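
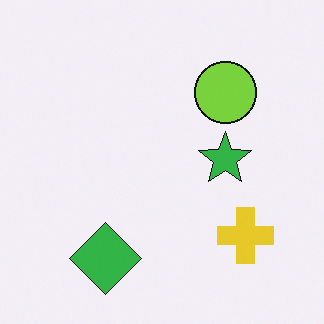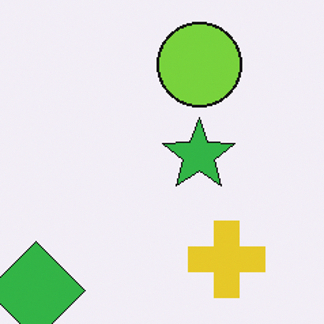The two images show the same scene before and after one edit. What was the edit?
The image was cropped to a modestly smaller region and rescaled.

The visible shapes are larger and the field of view is narrower; shapes near the original edges may be partly or wholly outside the frame — a crop-and-rescale.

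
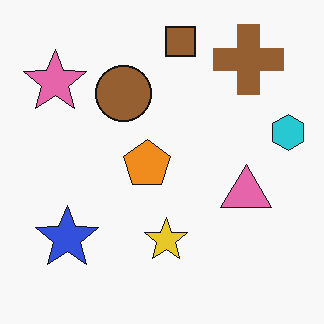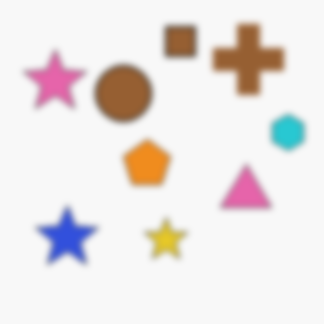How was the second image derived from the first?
The image was noticeably gaussian-blurred.

Shape edges and outlines are uniformly softened across the whole image.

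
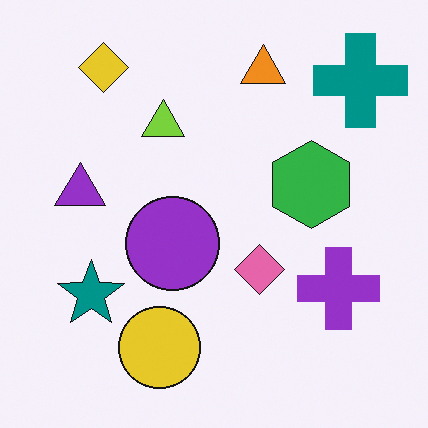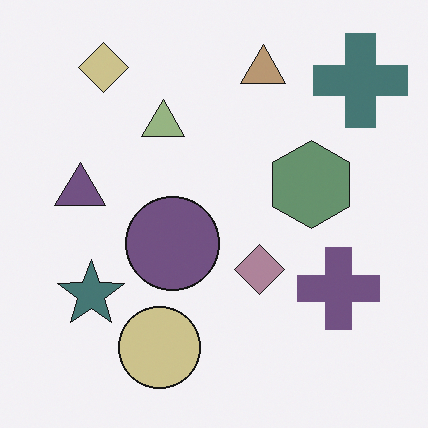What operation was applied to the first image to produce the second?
This is the original image heavily desaturated.

All colors are more muted and greyish — a global saturation change.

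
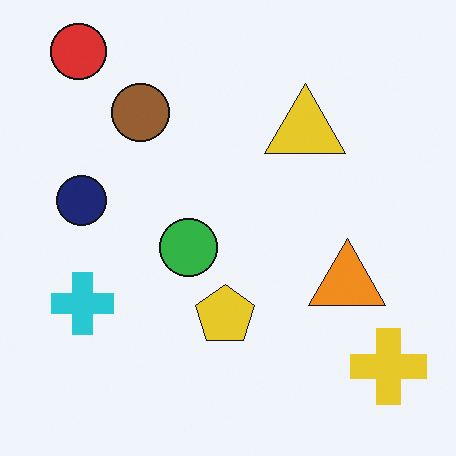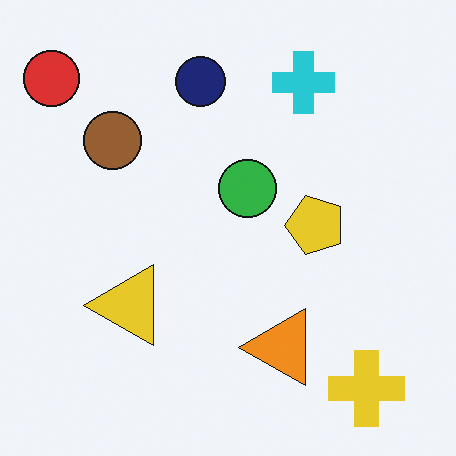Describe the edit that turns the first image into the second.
Transposed (reflected across the top-left ↔ bottom-right diagonal).

Shapes have swapped their row and column positions — what was in the top-right is now in the bottom-left — a diagonal reflection.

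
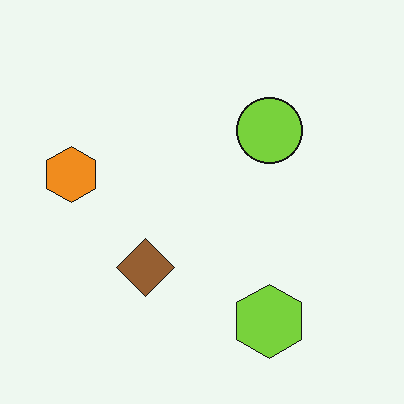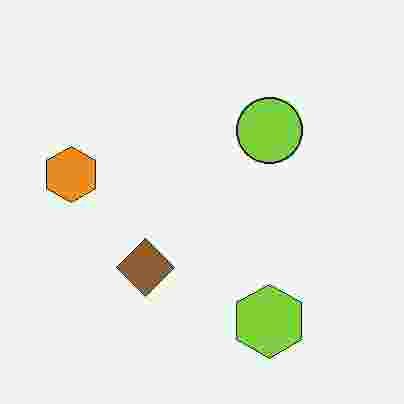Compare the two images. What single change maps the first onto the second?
The second image is the first degraded with heavy JPEG compression.

Blocky 8×8 compression artifacts appear around shape edges and the flat background shows ringing — characteristic JPEG degradation.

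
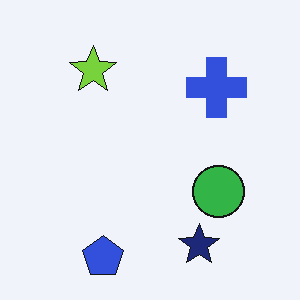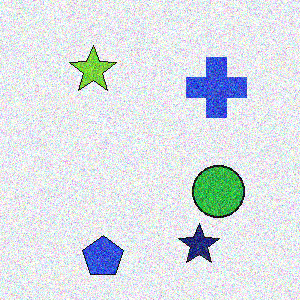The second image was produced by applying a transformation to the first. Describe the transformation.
Degraded with heavy additive noise.

Random speckle covers the whole image, including the flat background.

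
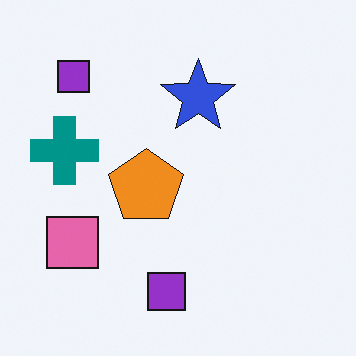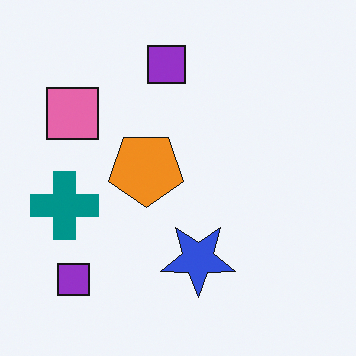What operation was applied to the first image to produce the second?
Flipped vertically (top ↔ bottom).

The blue star is in the top of the first image and the bottom of the second — shapes on opposite sides of the horizontal midline have swapped in a mirror flip.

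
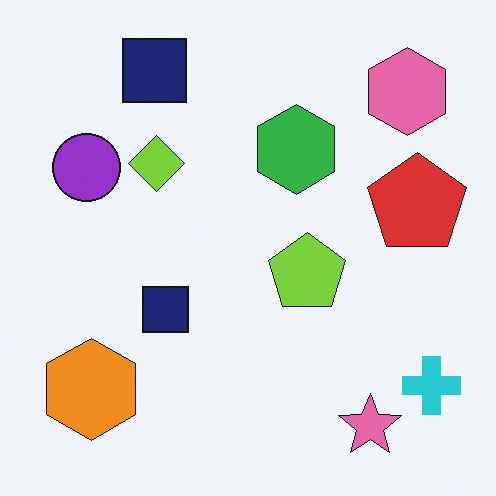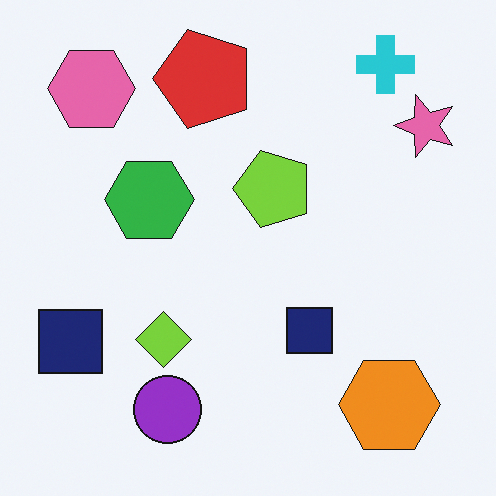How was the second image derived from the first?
The image was rotated 90° counter-clockwise.

The cyan cross sits in the bottom-right of the first image and the top-right of the second — consistent with a whole-image 90° counter-clockwise rotation.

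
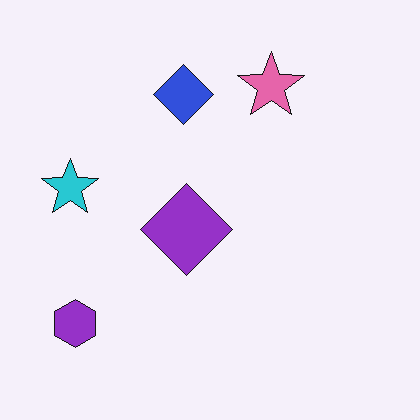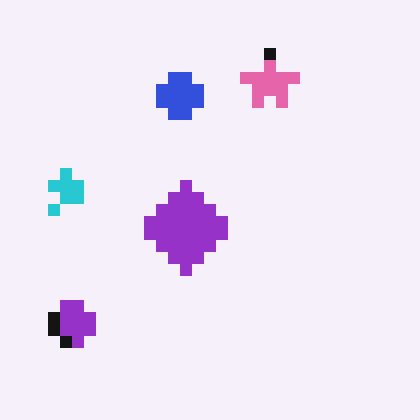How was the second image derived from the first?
It was coarsely pixelated.

Shapes are reduced to large square blocks; fine edges and outlines are lost — a downscale-then-upscale (mosaic) effect.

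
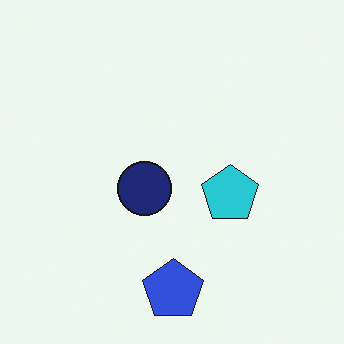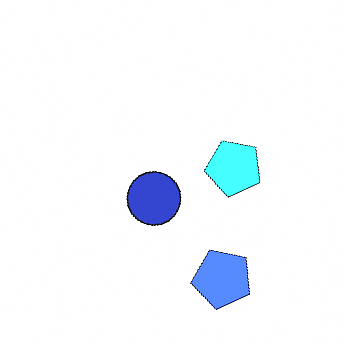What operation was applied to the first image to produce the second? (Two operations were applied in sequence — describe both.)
The second image is the first rotated counter-clockwise by a moderate amount, then noticeably brightened.

Every shape is tilted by the same angle and the image corners show triangular fill wedges — a whole-image rotation by a non-right angle. Every pixel — background and shapes alike — is uniformly brightened.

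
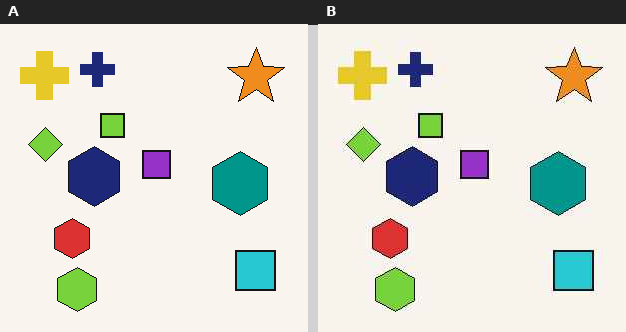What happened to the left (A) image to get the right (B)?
It was given moderate JPEG compression.

Blocky 8×8 compression artifacts appear around shape edges and the flat background shows ringing — characteristic JPEG degradation.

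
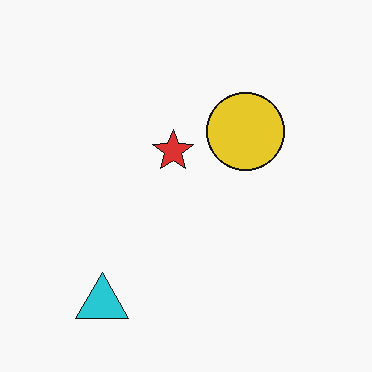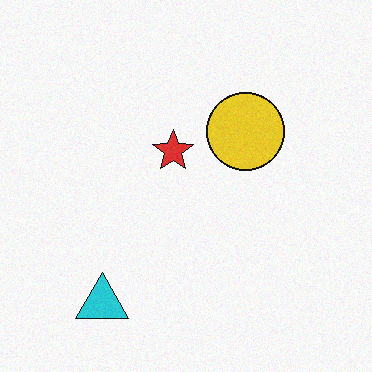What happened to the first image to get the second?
This is the original image degraded with subtle gaussian noise.

Random speckle covers the whole image, including the flat background.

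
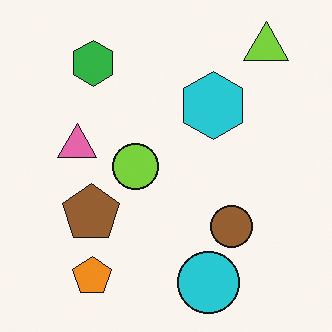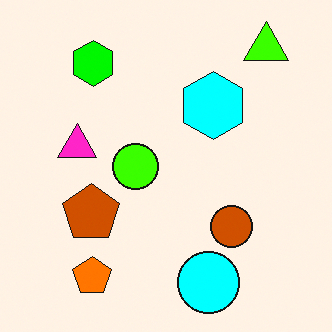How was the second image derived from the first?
This is the original image heavily oversaturated.

All colors are more vivid — a global saturation change.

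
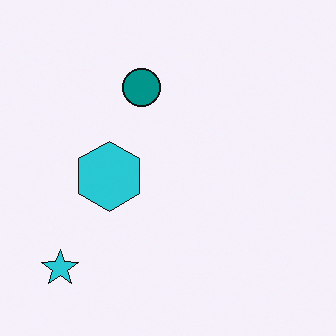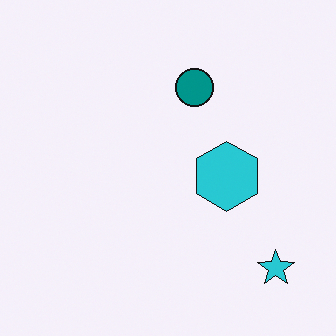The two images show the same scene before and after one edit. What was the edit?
The image was flipped horizontally (left ↔ right).

The cyan star is in the bottom-left of the first image and the bottom-right of the second — shapes on opposite sides of the vertical midline have swapped in a mirror flip.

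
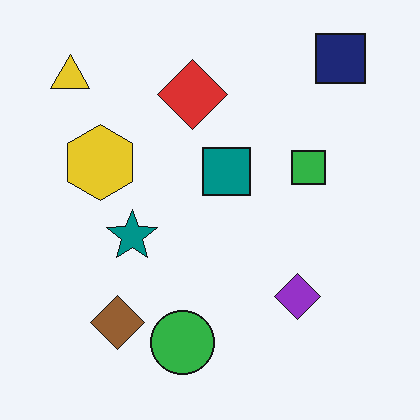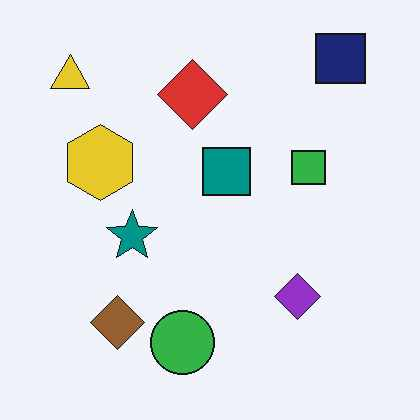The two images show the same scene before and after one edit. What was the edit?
The transformation is: JPEG-compressed with visible artifacts.

Blocky 8×8 compression artifacts appear around shape edges and the flat background shows ringing — characteristic JPEG degradation.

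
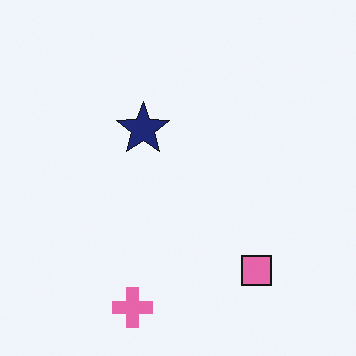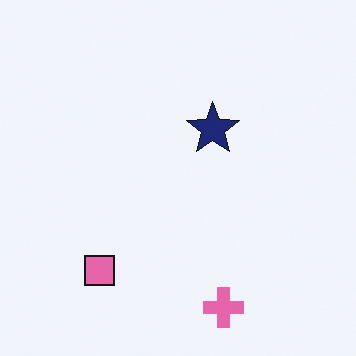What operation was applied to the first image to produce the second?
Flipped horizontally (left ↔ right).

The pink square is in the bottom-right of the first image and the bottom-left of the second — shapes on opposite sides of the vertical midline have swapped in a mirror flip.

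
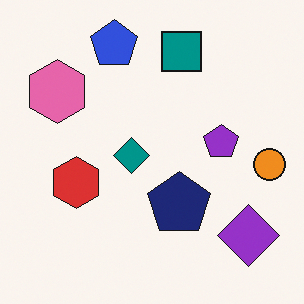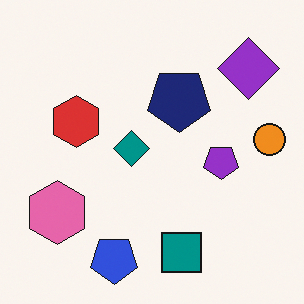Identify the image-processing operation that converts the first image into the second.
Flipped vertically (top ↔ bottom).

The blue pentagon is in the top of the first image and the bottom of the second — shapes on opposite sides of the horizontal midline have swapped in a mirror flip.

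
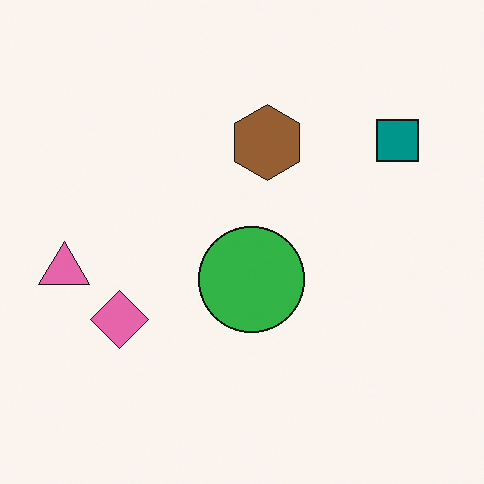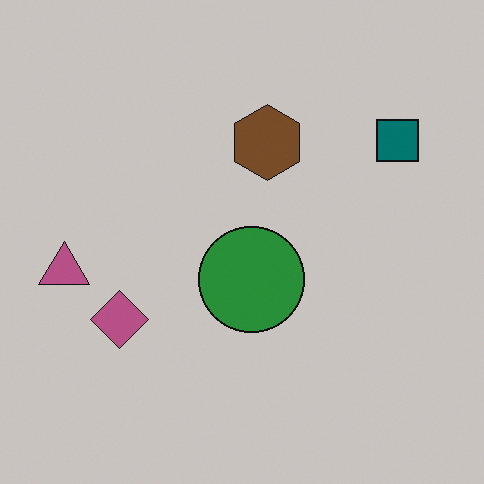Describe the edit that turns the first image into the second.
The second image is the first darkened a little.

Every pixel — background and shapes alike — is uniformly darkened.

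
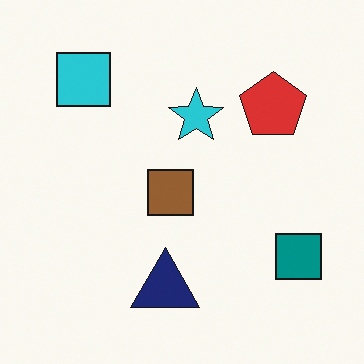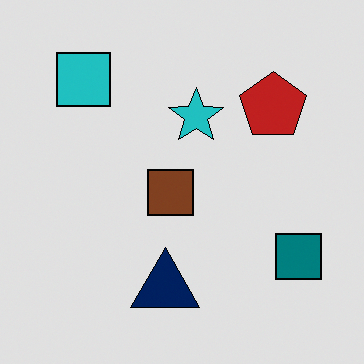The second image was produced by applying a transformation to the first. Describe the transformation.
The image was posterized to a reduced palette.

Each flat color has snapped to a coarser quantized level — most visibly, the near-white background has dropped to a flat grey.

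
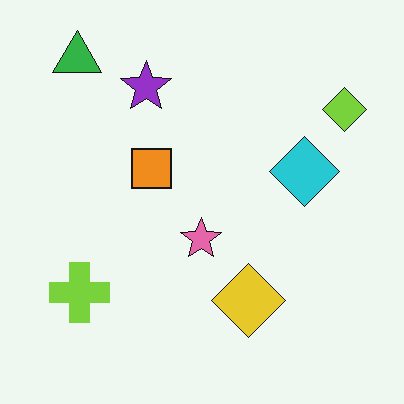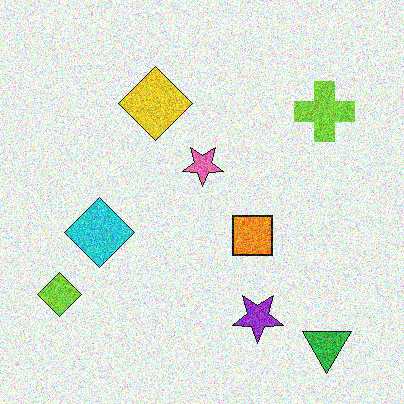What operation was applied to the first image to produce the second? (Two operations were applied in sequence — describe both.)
This is the original image rotated 180°, then degraded with heavy additive noise.

The green triangle sits in the top-left of the first image and the bottom-right of the second — consistent with a whole-image 180° rotation. Random speckle covers the whole image, including the flat background.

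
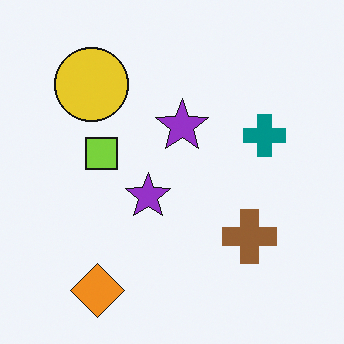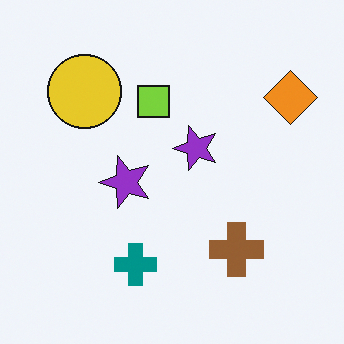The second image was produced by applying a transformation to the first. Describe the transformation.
The second image is the first transposed (reflected across the top-left ↔ bottom-right diagonal).

Shapes have swapped their row and column positions — what was in the top-right is now in the bottom-left — a diagonal reflection.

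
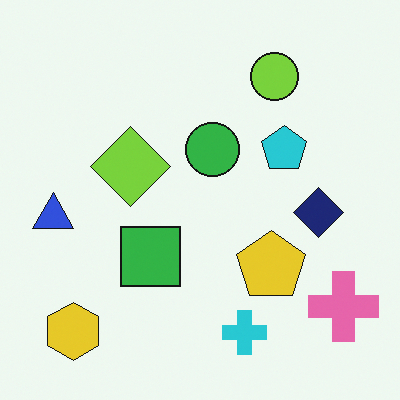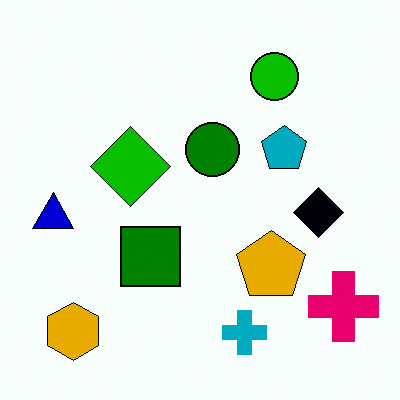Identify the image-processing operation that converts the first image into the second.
Boosted in contrast.

Tones are pushed away from mid-grey across the whole image — a global contrast change.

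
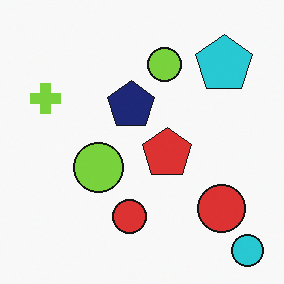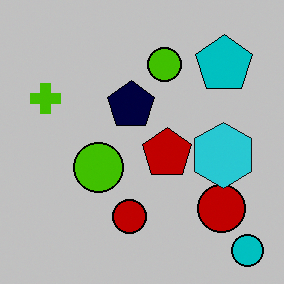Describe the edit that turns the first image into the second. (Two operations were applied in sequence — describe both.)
The transformation is: heavily posterized to just a handful of flat colors, then overlaid with an additional cyan hexagon.

Each flat color has snapped to a coarser quantized level — most visibly, the near-white background has dropped to a flat grey. A cyan hexagon appears in the second image that is absent from the first.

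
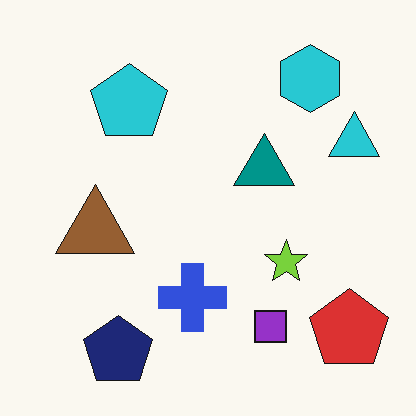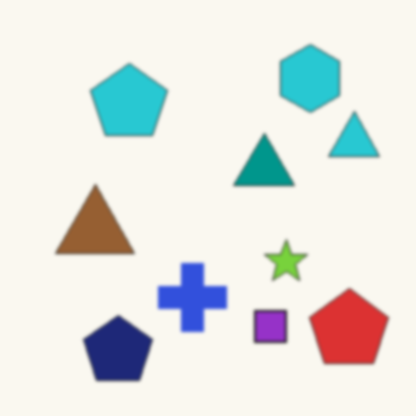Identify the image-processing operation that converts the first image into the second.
The image was given a subtle gaussian blur.

Shape edges and outlines are uniformly softened across the whole image.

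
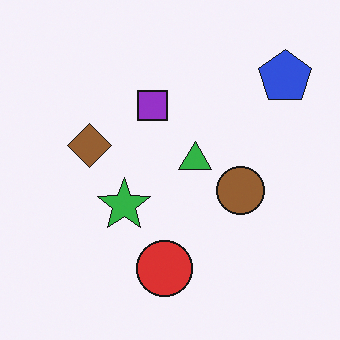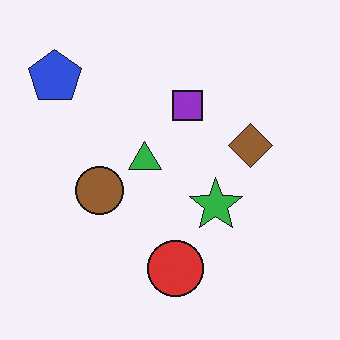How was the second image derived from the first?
Flipped horizontally (left ↔ right).

The blue pentagon is in the top-right of the first image and the top-left of the second — shapes on opposite sides of the vertical midline have swapped in a mirror flip.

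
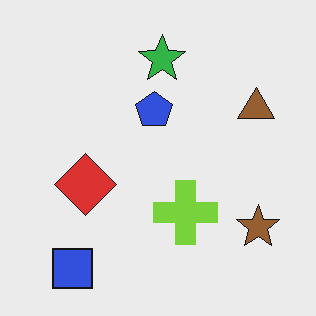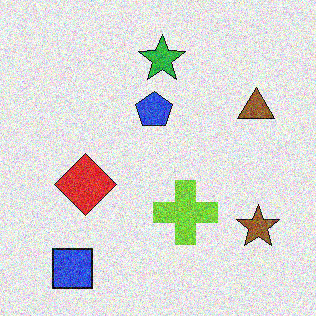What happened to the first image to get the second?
The transformation is: degraded with moderate additive noise.

Random speckle covers the whole image, including the flat background.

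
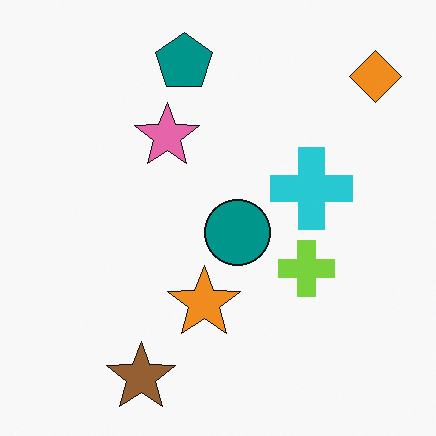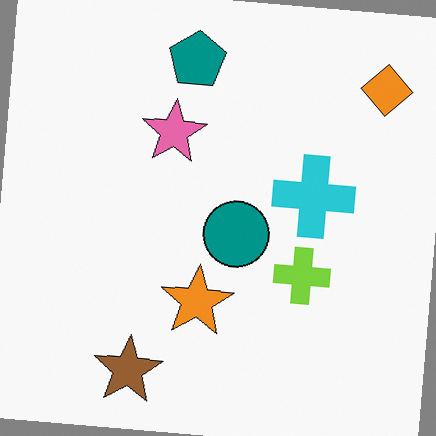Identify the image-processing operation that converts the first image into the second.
The transformation is: rotated clockwise by a few degrees.

Every shape is tilted by the same angle and the image corners show triangular fill wedges — a whole-image rotation by a non-right angle.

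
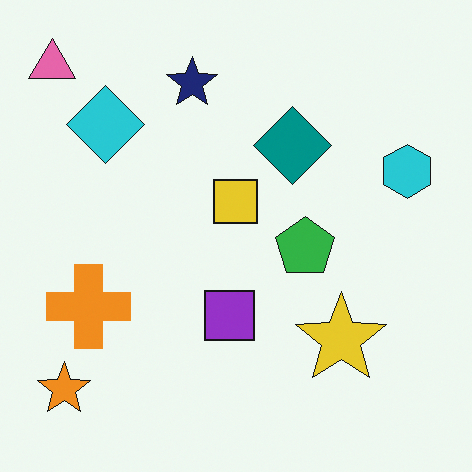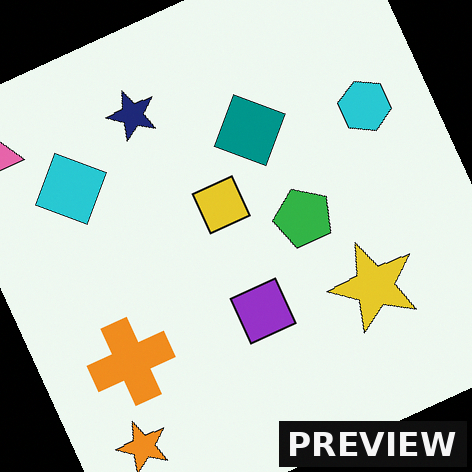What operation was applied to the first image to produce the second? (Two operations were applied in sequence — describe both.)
Rotated counter-clockwise by a clearly visible amount, then watermarked with the text "PREVIEW" in the lower-right corner.

Every shape is tilted by the same angle and the image corners show triangular fill wedges — a whole-image rotation by a non-right angle. A dark label reading "PREVIEW" appears in the lower-right corner.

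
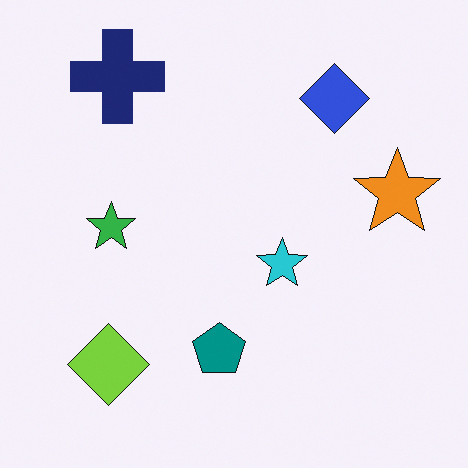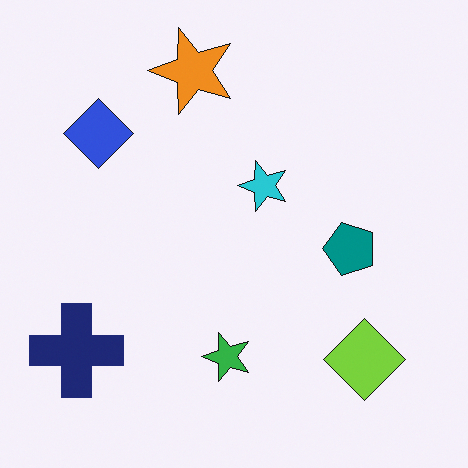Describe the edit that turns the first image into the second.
The transformation is: rotated 90° counter-clockwise.

The navy cross sits in the top-left of the first image and the bottom-left of the second — consistent with a whole-image 90° counter-clockwise rotation.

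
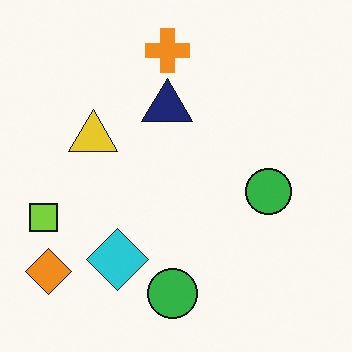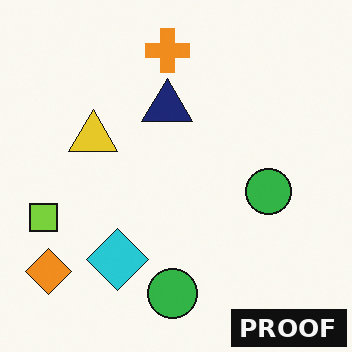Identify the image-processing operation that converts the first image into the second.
This is the original image watermarked with the text "PROOF" in the lower-right corner.

A dark label reading "PROOF" appears in the lower-right corner.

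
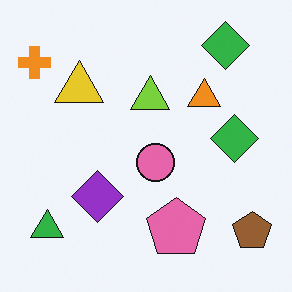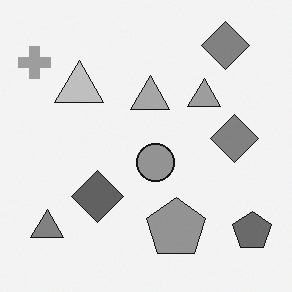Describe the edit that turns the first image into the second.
The transformation is: converted to grayscale.

All color is removed — every shape is now a shade of grey.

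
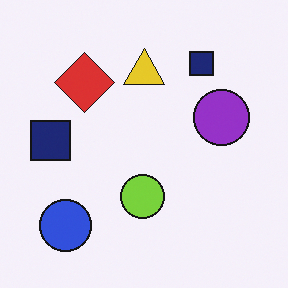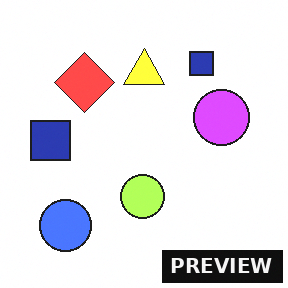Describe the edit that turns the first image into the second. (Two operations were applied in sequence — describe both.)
This is the original image substantially brightened, then watermarked with the text "PREVIEW" in the lower-right corner.

Every pixel — background and shapes alike — is uniformly brightened. A dark label reading "PREVIEW" appears in the lower-right corner.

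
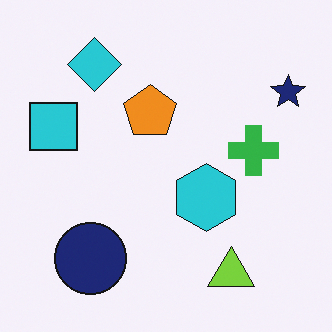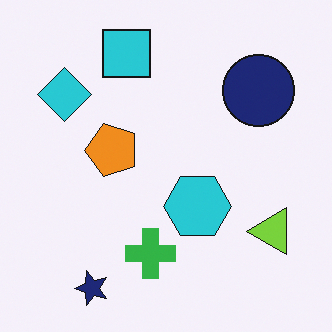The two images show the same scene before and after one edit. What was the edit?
The image was transposed (reflected across the top-left ↔ bottom-right diagonal).

Shapes have swapped their row and column positions — what was in the top-right is now in the bottom-left — a diagonal reflection.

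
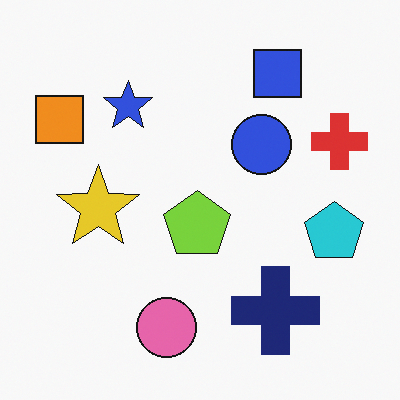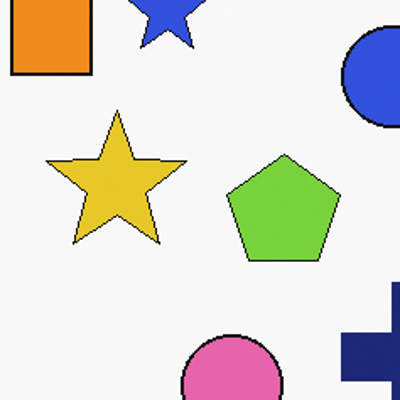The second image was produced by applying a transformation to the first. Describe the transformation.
The second image is the first cropped tightly and scaled back up.

The visible shapes are larger and the field of view is narrower; shapes near the original edges may be partly or wholly outside the frame — a crop-and-rescale.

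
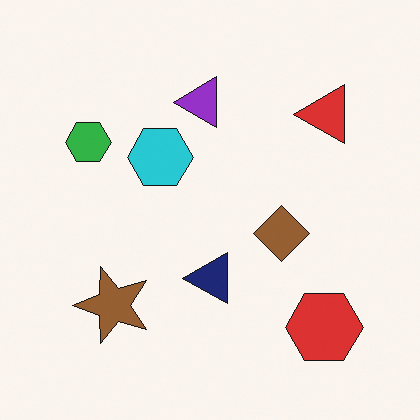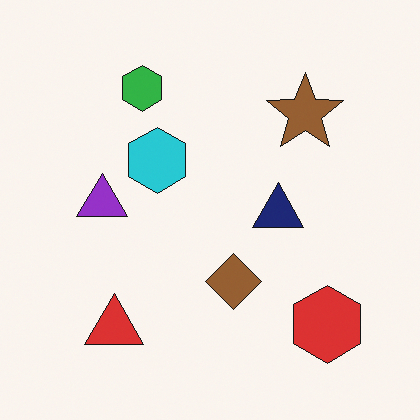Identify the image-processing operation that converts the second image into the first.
The transformation is: transposed (reflected across the top-left ↔ bottom-right diagonal).

Shapes have swapped their row and column positions — what was in the top-right is now in the bottom-left — a diagonal reflection.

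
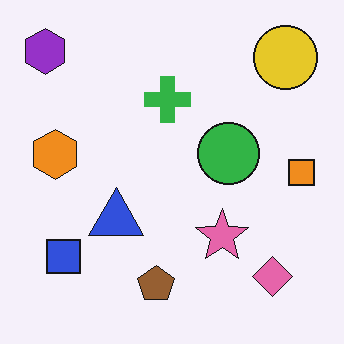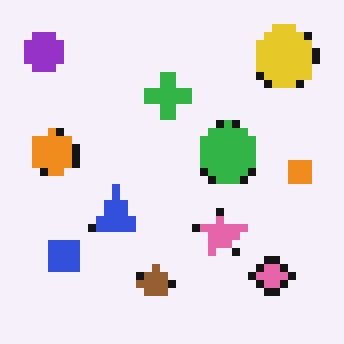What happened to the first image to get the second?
This is the original image pixelated into visible square blocks.

Shapes are reduced to large square blocks; fine edges and outlines are lost — a downscale-then-upscale (mosaic) effect.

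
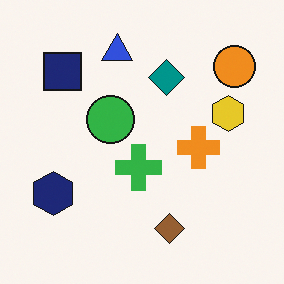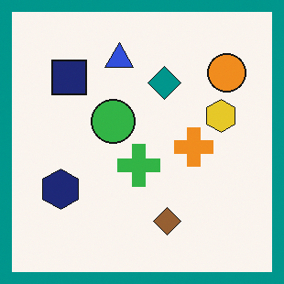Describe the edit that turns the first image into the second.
The image was framed with a teal border.

A solid teal frame runs around the edge of the second image, with the content slightly shrunk inside it.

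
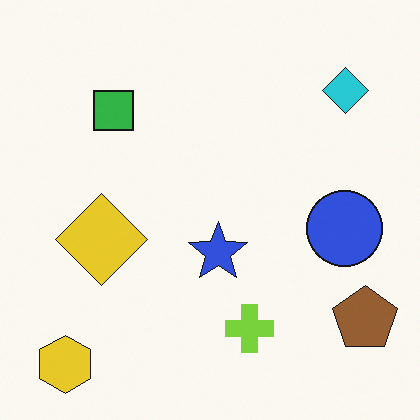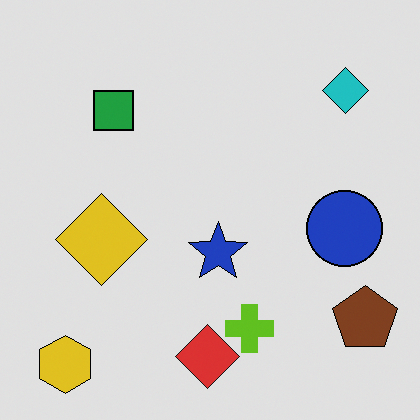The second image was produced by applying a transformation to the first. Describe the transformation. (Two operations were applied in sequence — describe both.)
It was posterized to a reduced palette, then overlaid with an additional red diamond.

Each flat color has snapped to a coarser quantized level — most visibly, the near-white background has dropped to a flat grey. A red diamond appears in the second image that is absent from the first.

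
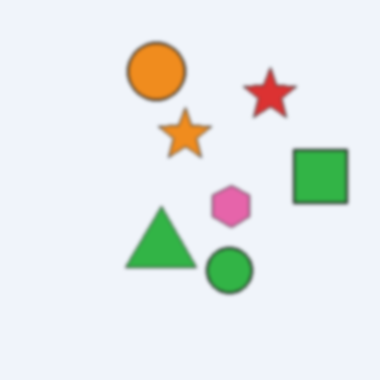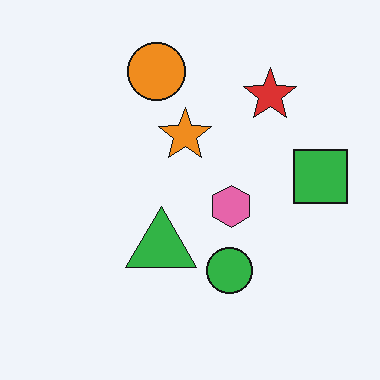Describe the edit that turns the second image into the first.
The image was slightly softened.

Shape edges and outlines are uniformly softened across the whole image.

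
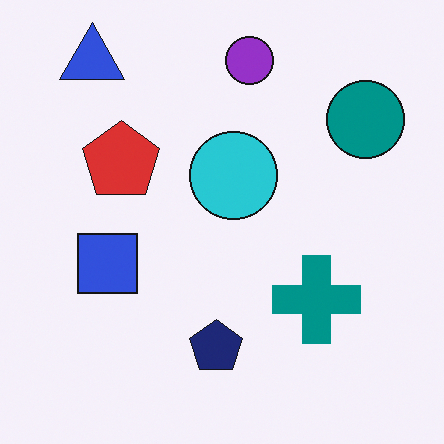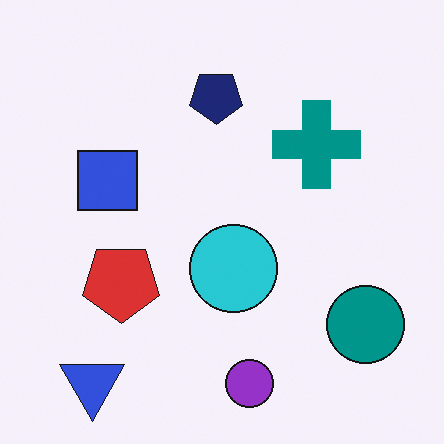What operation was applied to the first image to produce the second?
This is the original image flipped vertically (top ↔ bottom).

The purple circle is in the top of the first image and the bottom of the second — shapes on opposite sides of the horizontal midline have swapped in a mirror flip.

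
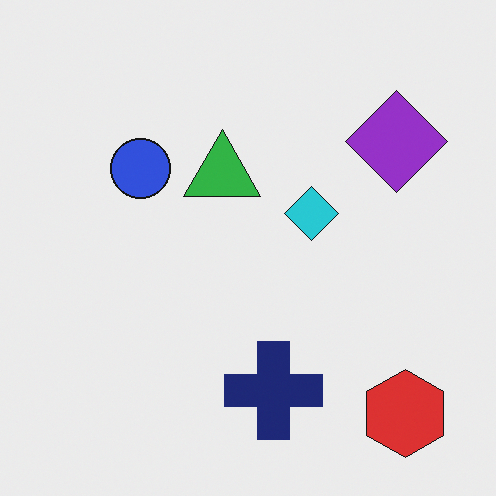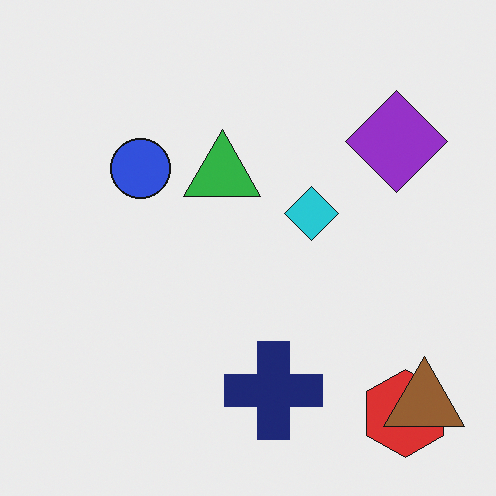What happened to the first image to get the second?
The transformation is: overlaid with an additional brown triangle.

A brown triangle appears in the second image that is absent from the first.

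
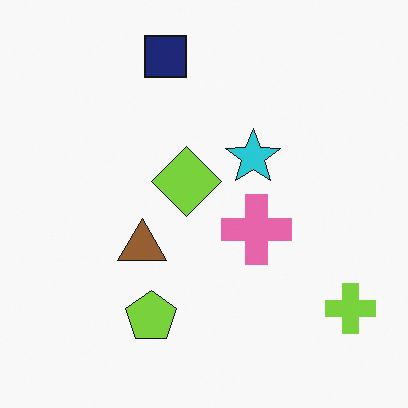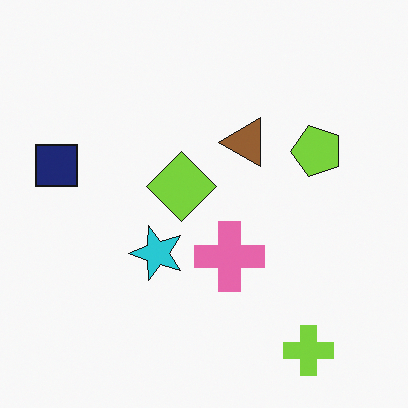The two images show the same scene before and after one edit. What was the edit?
It was transposed (reflected across the top-left ↔ bottom-right diagonal).

Shapes have swapped their row and column positions — what was in the top-right is now in the bottom-left — a diagonal reflection.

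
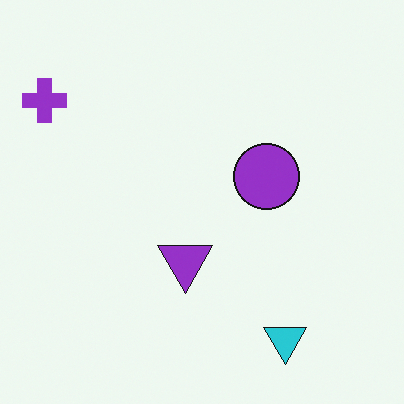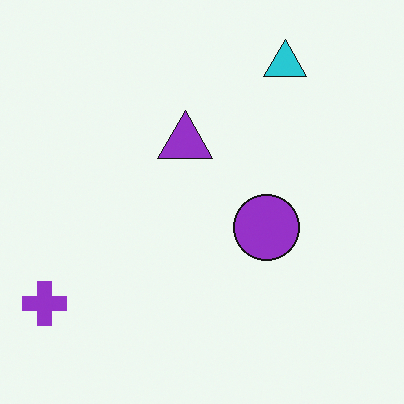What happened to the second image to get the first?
The image was flipped vertically (top ↔ bottom).

The cyan triangle is in the top-right of the second image and the bottom-right of the first — shapes on opposite sides of the horizontal midline have swapped in a mirror flip.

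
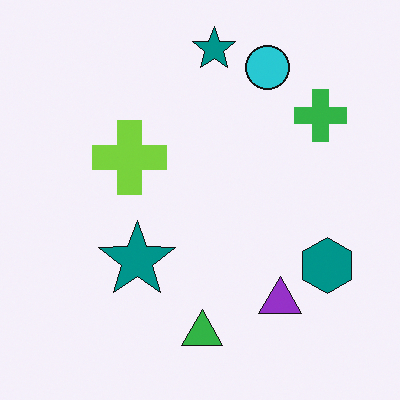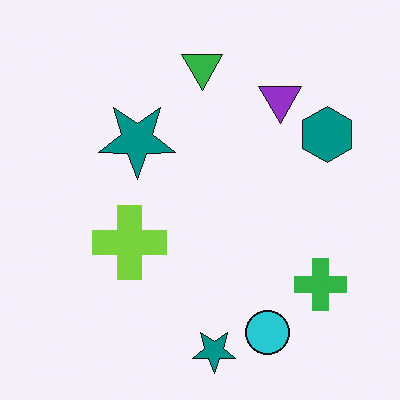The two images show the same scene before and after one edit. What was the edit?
It was flipped vertically (top ↔ bottom).

The cyan circle is in the top-right of the first image and the bottom-right of the second — shapes on opposite sides of the horizontal midline have swapped in a mirror flip.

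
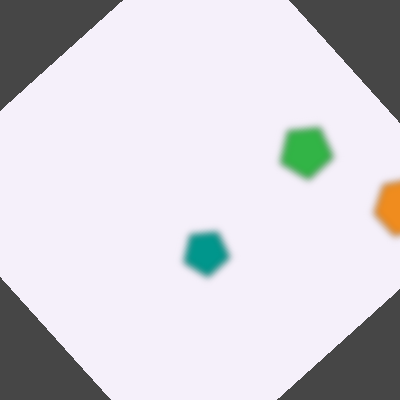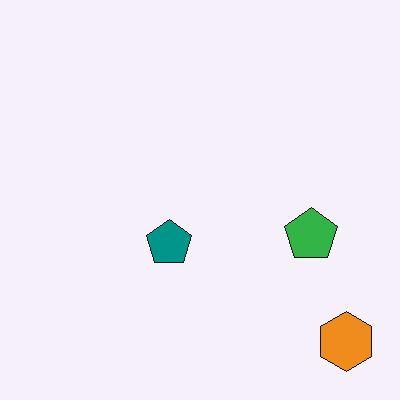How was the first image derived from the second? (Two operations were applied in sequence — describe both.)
Noticeably gaussian-blurred, then rotated counter-clockwise by a large amount — several tens of degrees.

Shape edges and outlines are uniformly softened across the whole image. Every shape is tilted by the same angle and the image corners show triangular fill wedges — a whole-image rotation by a non-right angle.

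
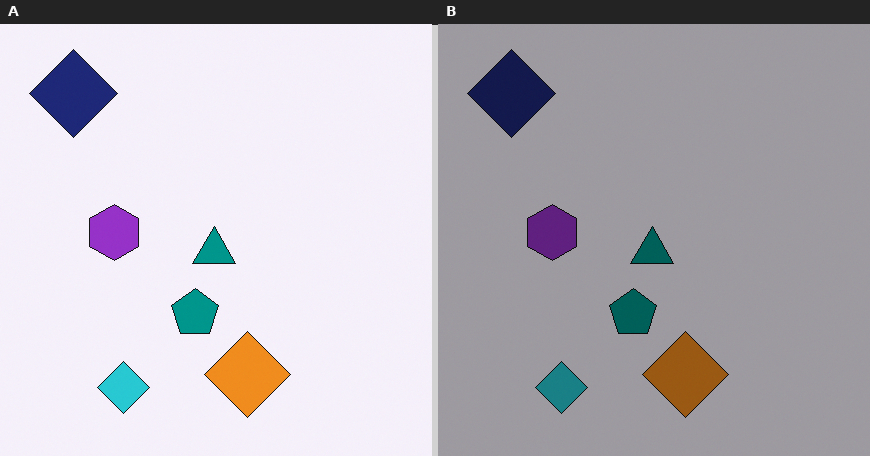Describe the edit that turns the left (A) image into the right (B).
This is the original image substantially darkened.

Every pixel — background and shapes alike — is uniformly darkened.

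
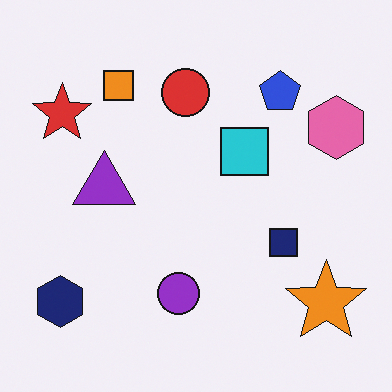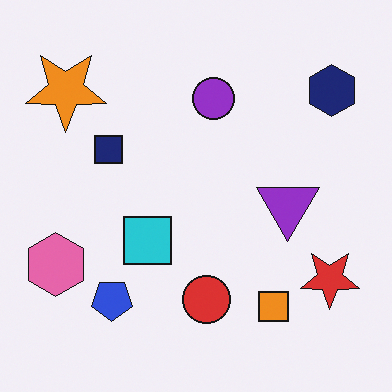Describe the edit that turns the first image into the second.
It was rotated 180°.

The navy hexagon sits in the bottom-left of the first image and the top-right of the second — consistent with a whole-image 180° rotation.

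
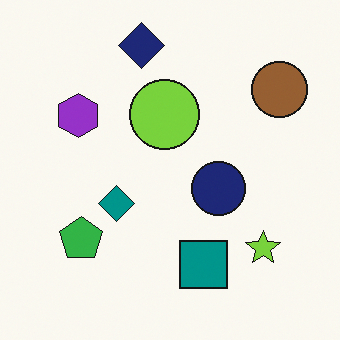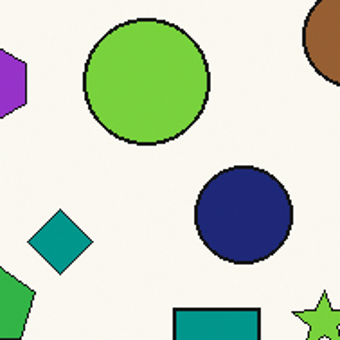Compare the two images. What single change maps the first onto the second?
It was cropped tightly and scaled back up.

The visible shapes are larger and the field of view is narrower; shapes near the original edges may be partly or wholly outside the frame — a crop-and-rescale.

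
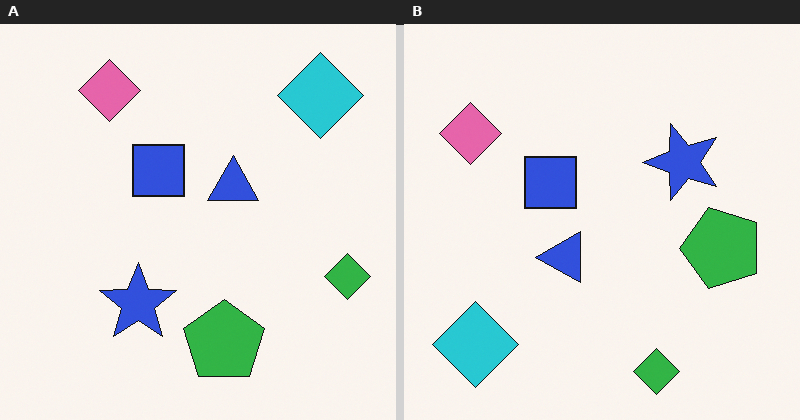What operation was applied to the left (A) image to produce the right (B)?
Transposed (reflected across the top-left ↔ bottom-right diagonal).

Shapes have swapped their row and column positions — what was in the top-right is now in the bottom-left — a diagonal reflection.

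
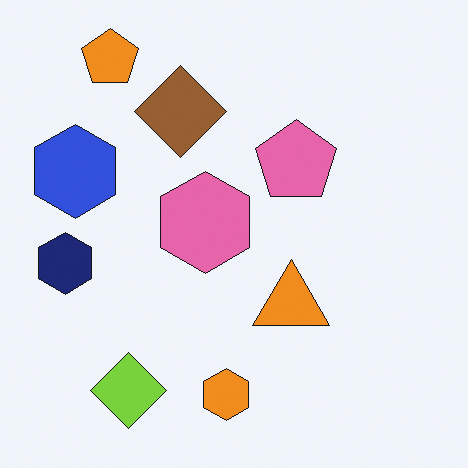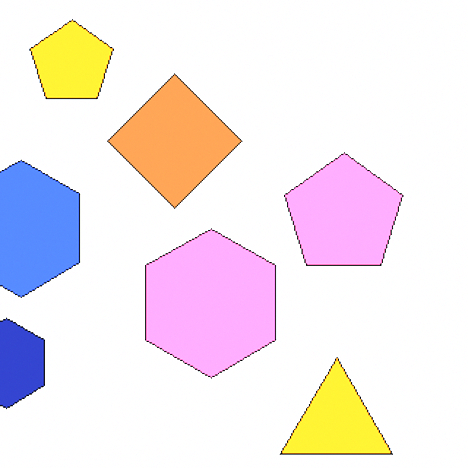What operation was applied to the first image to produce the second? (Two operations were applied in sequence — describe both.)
The image was cropped slightly and scaled back up, then substantially brightened.

The visible shapes are larger and the field of view is narrower; shapes near the original edges may be partly or wholly outside the frame — a crop-and-rescale. Every pixel — background and shapes alike — is uniformly brightened.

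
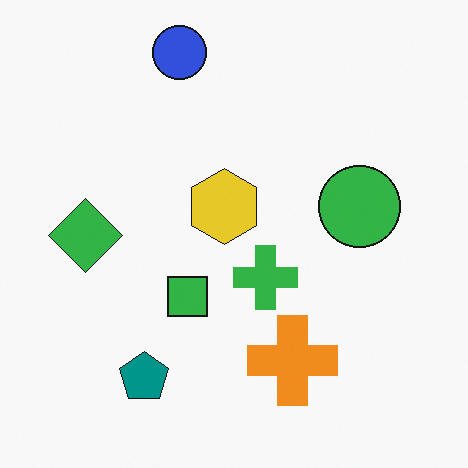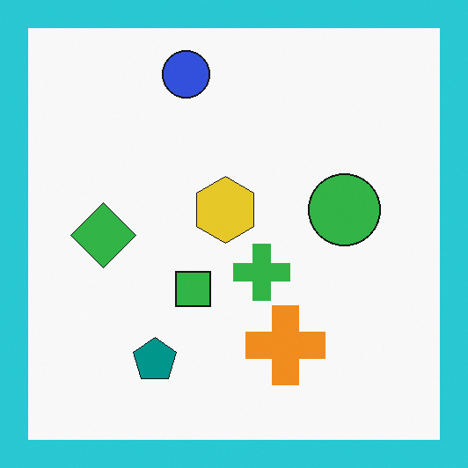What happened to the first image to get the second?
The second image is the first framed with a cyan border.

A solid cyan frame runs around the edge of the second image, with the content slightly shrunk inside it.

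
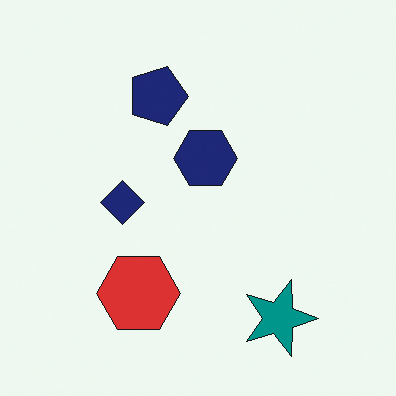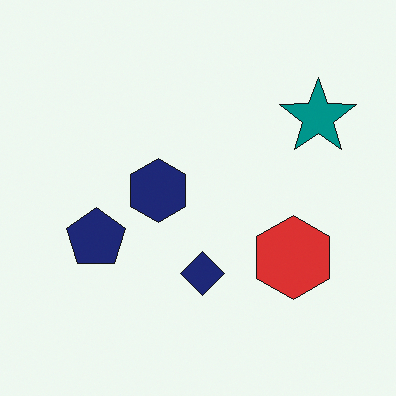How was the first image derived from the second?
This is the original image rotated 90° clockwise.

The teal star sits in the top-right of the second image and the bottom-right of the first — consistent with a whole-image 90° clockwise rotation.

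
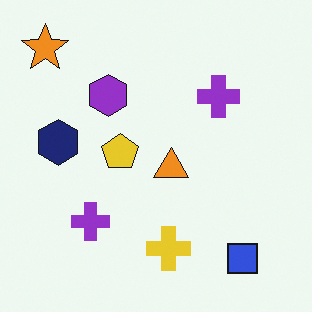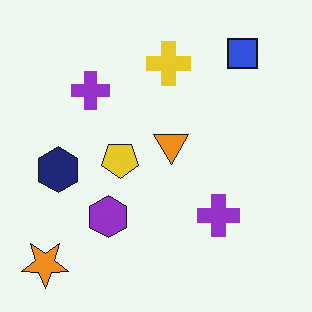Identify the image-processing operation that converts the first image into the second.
The image was flipped vertically (top ↔ bottom).

The orange star is in the top-left of the first image and the bottom-left of the second — shapes on opposite sides of the horizontal midline have swapped in a mirror flip.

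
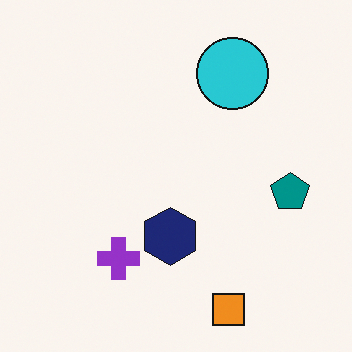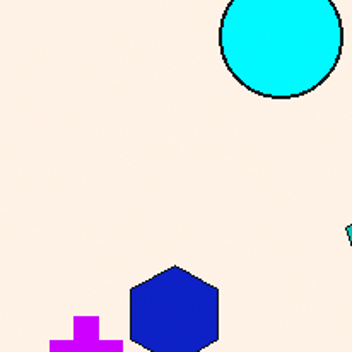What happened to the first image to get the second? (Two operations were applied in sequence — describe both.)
This is the original image cropped tightly and scaled back up, then made much more vivid (saturation change).

The visible shapes are larger and the field of view is narrower; shapes near the original edges may be partly or wholly outside the frame — a crop-and-rescale. All colors are more vivid — a global saturation change.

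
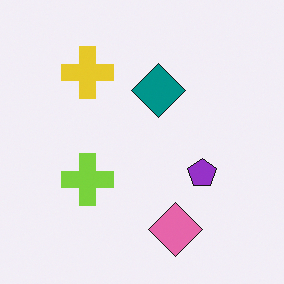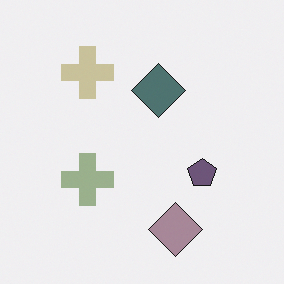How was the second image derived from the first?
This is the original image made much more muted (saturation change).

All colors are more muted and greyish — a global saturation change.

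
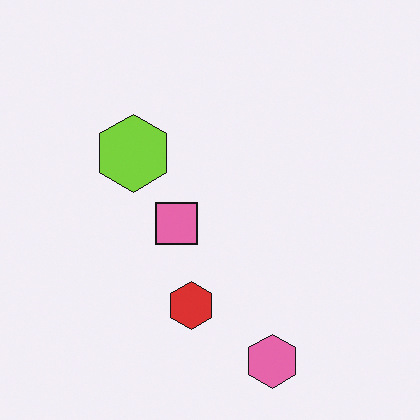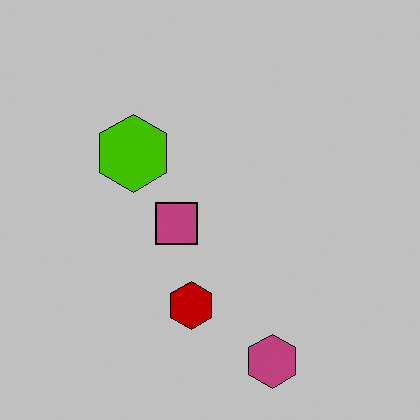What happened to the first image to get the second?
It was aggressively posterized.

Each flat color has snapped to a coarser quantized level — most visibly, the near-white background has dropped to a flat grey.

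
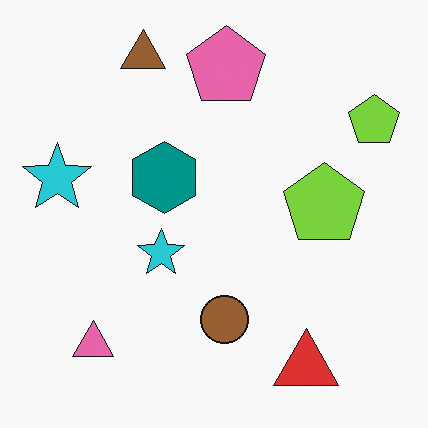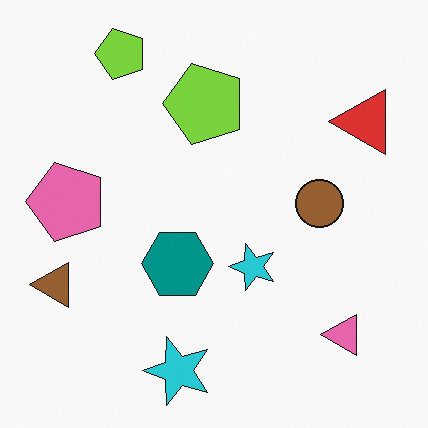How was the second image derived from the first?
Rotated 90° counter-clockwise.

The red triangle sits in the bottom-right of the first image and the top-right of the second — consistent with a whole-image 90° counter-clockwise rotation.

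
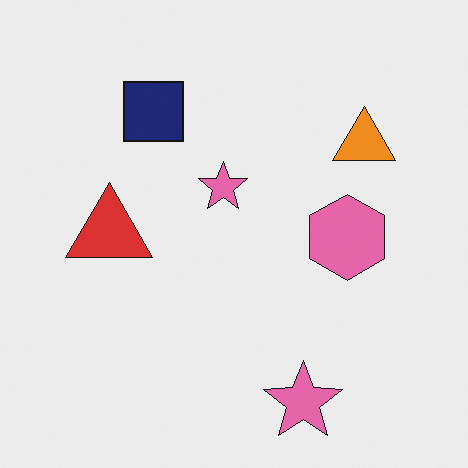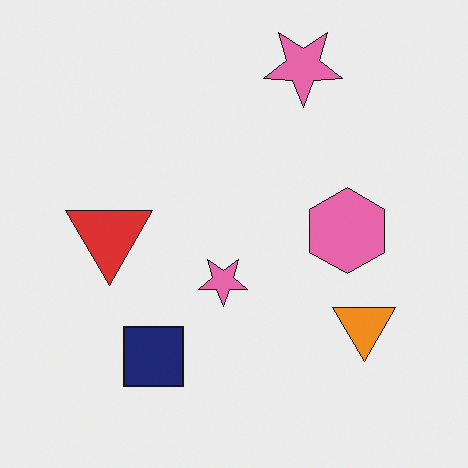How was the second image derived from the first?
The second image is the first flipped vertically (top ↔ bottom).

The navy square is in the top-left of the first image and the bottom-left of the second — shapes on opposite sides of the horizontal midline have swapped in a mirror flip.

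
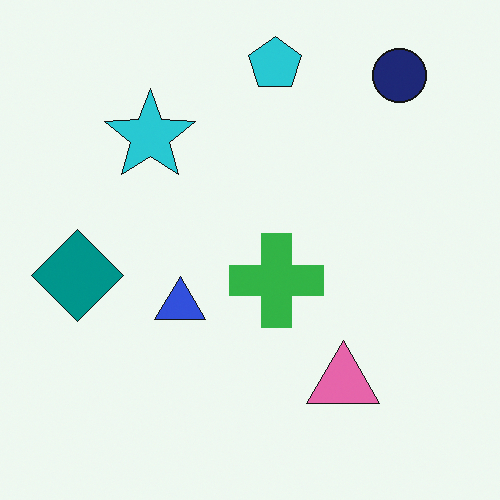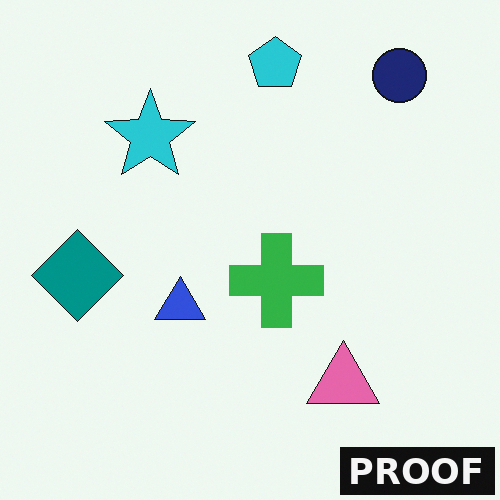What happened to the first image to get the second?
The image was watermarked with the text "PROOF" in the lower-right corner.

A dark label reading "PROOF" appears in the lower-right corner.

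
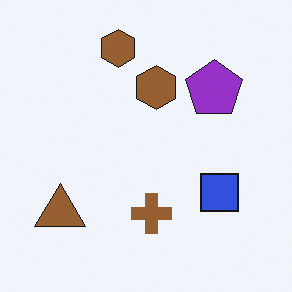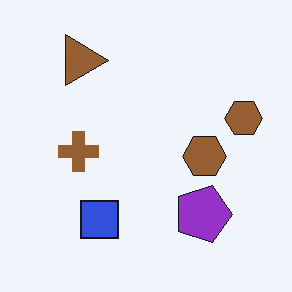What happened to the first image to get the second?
Rotated 90° clockwise.

The brown triangle sits in the bottom-left of the first image and the top-left of the second — consistent with a whole-image 90° clockwise rotation.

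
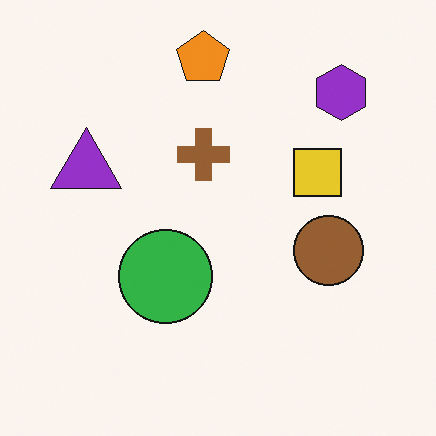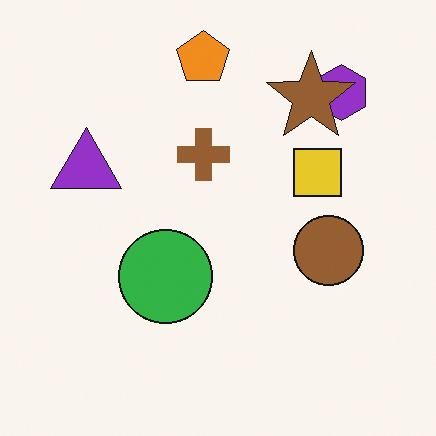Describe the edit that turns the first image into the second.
It was overlaid with an additional brown star.

A brown star appears in the second image that is absent from the first.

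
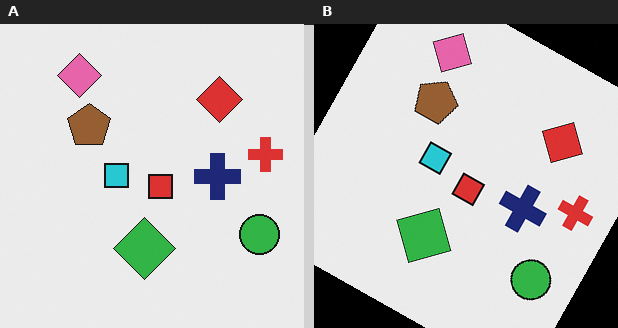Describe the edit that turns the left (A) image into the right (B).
The right (B) image is the left (A) rotated clockwise by a moderate amount.

Every shape is tilted by the same angle and the image corners show triangular fill wedges — a whole-image rotation by a non-right angle.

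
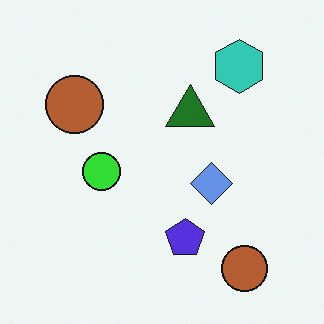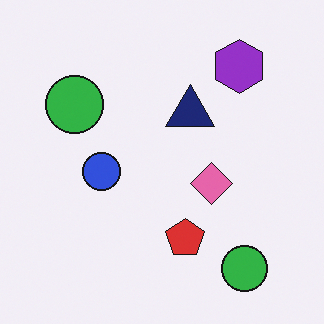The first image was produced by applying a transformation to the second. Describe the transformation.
The first image is the second hue-shifted through roughly half the color wheel.

Every shape's color has rotated by the same amount around the hue wheel — a uniform hue shift.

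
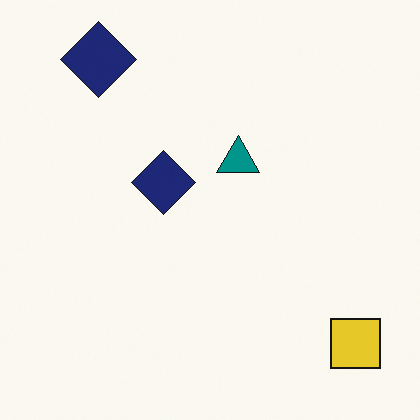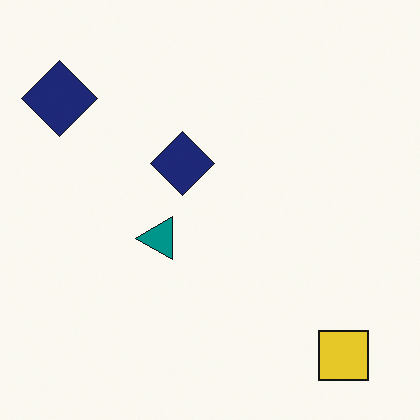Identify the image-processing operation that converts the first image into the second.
It was transposed (reflected across the top-left ↔ bottom-right diagonal).

Shapes have swapped their row and column positions — what was in the top-right is now in the bottom-left — a diagonal reflection.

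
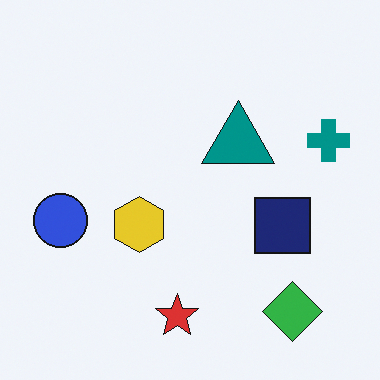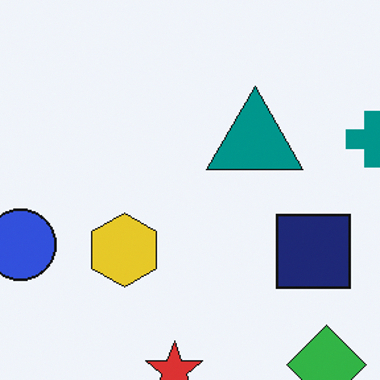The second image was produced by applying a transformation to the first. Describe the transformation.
This is the original image cropped to a modestly smaller region and rescaled.

The visible shapes are larger and the field of view is narrower; shapes near the original edges may be partly or wholly outside the frame — a crop-and-rescale.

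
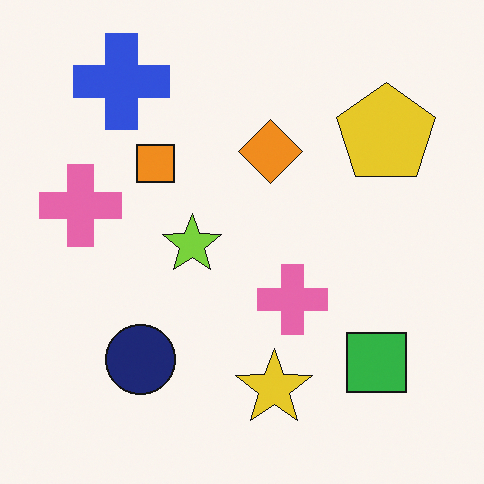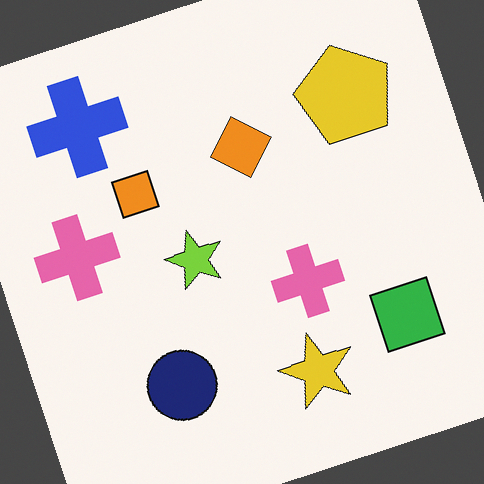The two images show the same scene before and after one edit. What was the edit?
The image was rotated counter-clockwise by a moderate amount.

Every shape is tilted by the same angle and the image corners show triangular fill wedges — a whole-image rotation by a non-right angle.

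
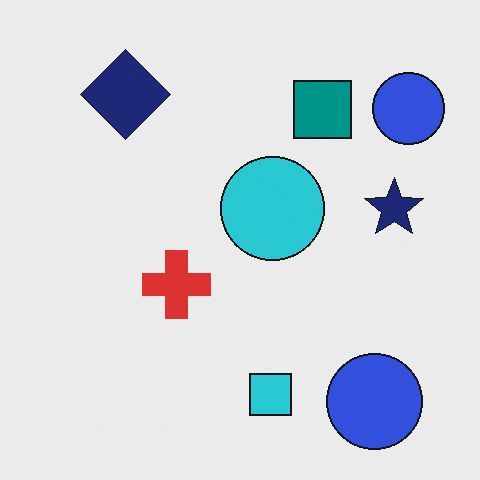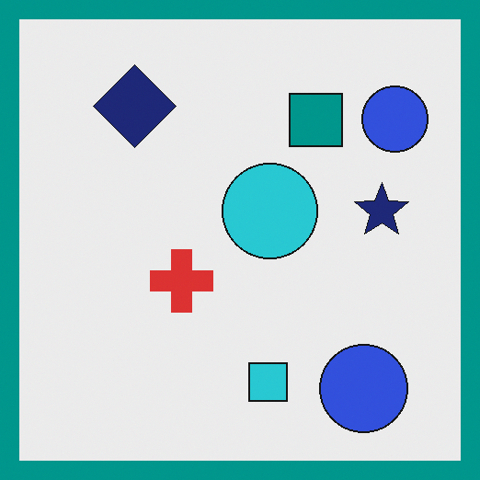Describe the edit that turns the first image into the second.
It was framed with a teal border.

A solid teal frame runs around the edge of the second image, with the content slightly shrunk inside it.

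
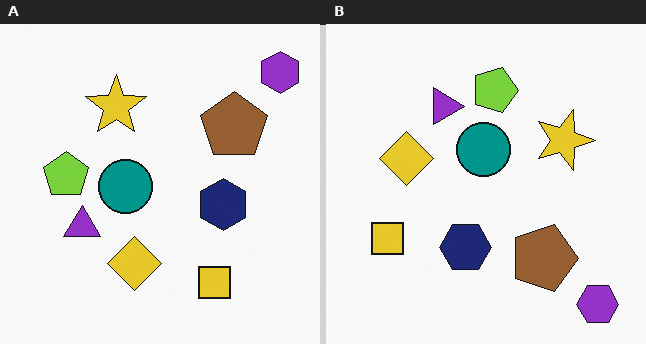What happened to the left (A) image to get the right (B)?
The transformation is: rotated 90° clockwise.

The purple hexagon sits in the top-right of the left (A) image and the bottom-right of the right (B) — consistent with a whole-image 90° clockwise rotation.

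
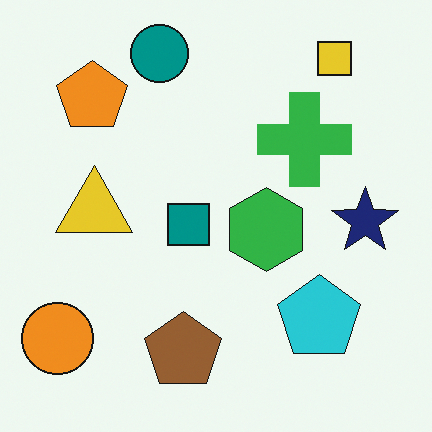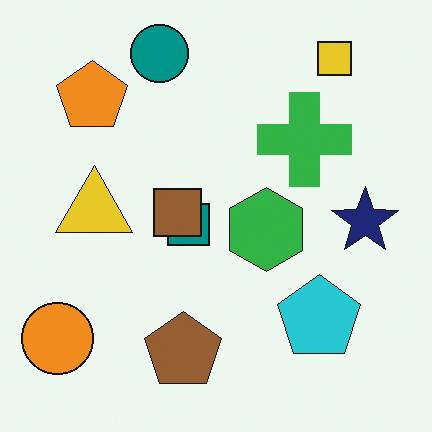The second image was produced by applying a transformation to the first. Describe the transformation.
The image was overlaid with an additional brown square.

A brown square appears in the second image that is absent from the first.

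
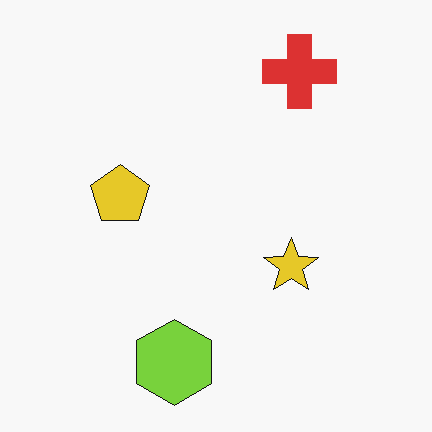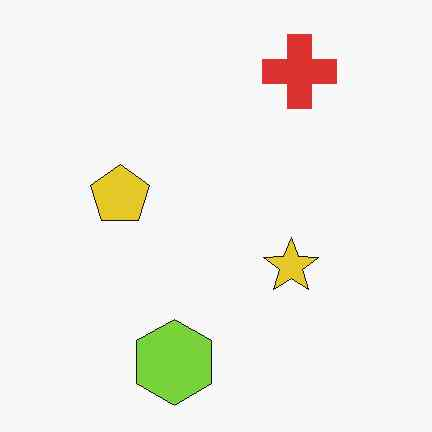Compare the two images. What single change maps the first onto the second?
This is the original image given moderate JPEG compression.

Blocky 8×8 compression artifacts appear around shape edges and the flat background shows ringing — characteristic JPEG degradation.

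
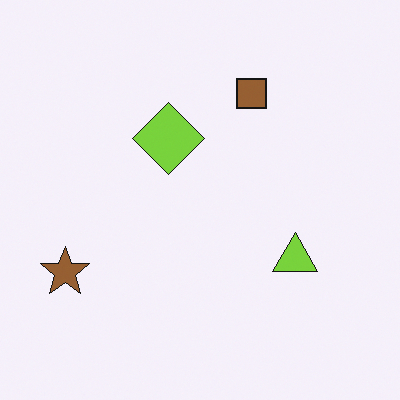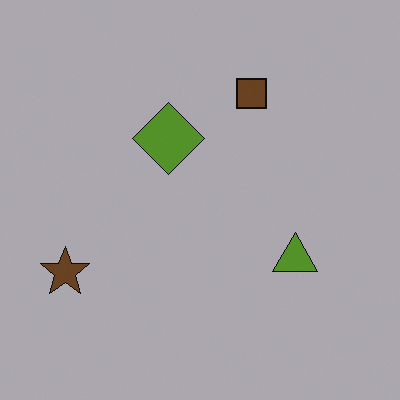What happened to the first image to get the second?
The image was substantially darkened.

Every pixel — background and shapes alike — is uniformly darkened.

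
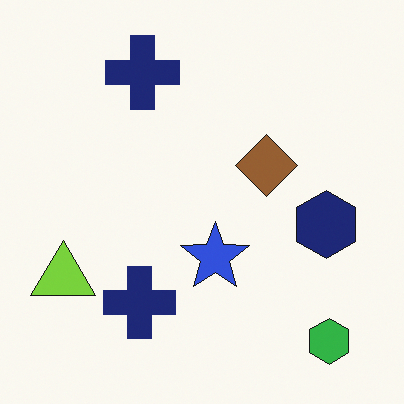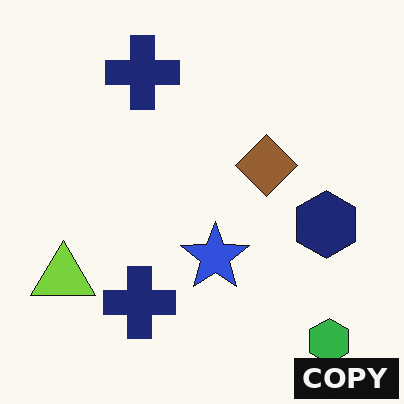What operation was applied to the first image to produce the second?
The second image is the first watermarked with the text "COPY" in the lower-right corner.

A dark label reading "COPY" appears in the lower-right corner.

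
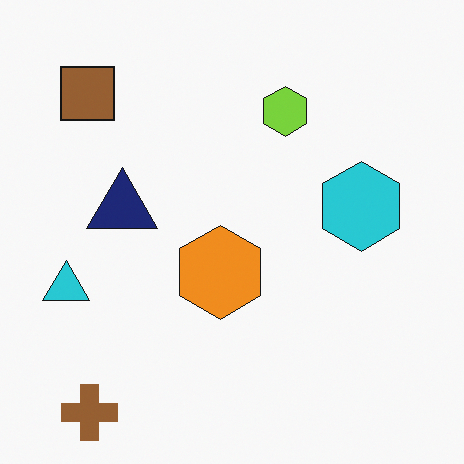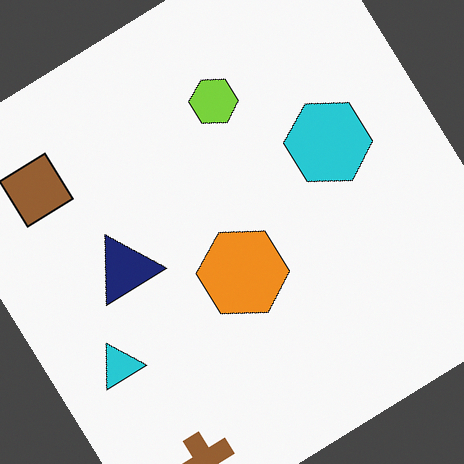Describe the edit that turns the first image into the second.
This is the original image rotated counter-clockwise by a large amount — several tens of degrees.

Every shape is tilted by the same angle and the image corners show triangular fill wedges — a whole-image rotation by a non-right angle.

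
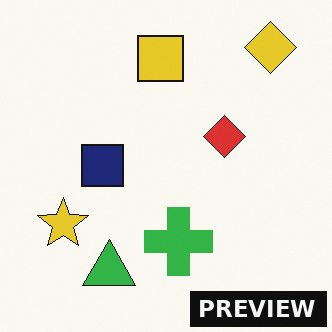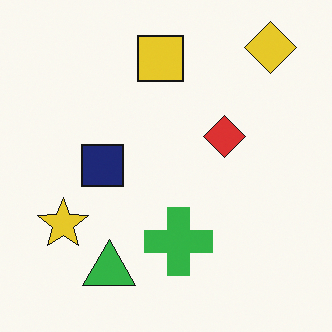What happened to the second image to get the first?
The image was watermarked with the text "PREVIEW" in the lower-right corner.

A dark label reading "PREVIEW" appears in the lower-right corner.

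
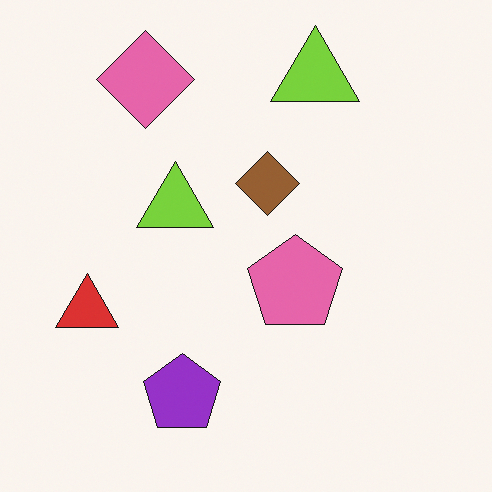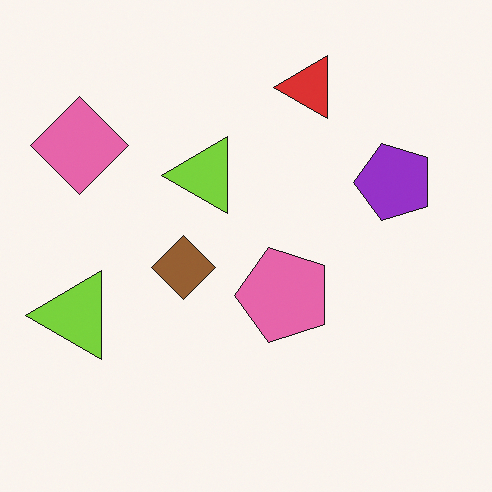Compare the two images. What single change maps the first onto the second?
This is the original image transposed (reflected across the top-left ↔ bottom-right diagonal).

Shapes have swapped their row and column positions — what was in the top-right is now in the bottom-left — a diagonal reflection.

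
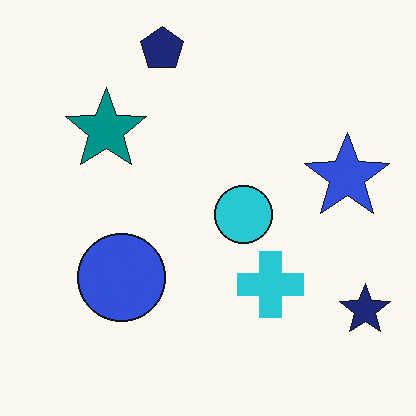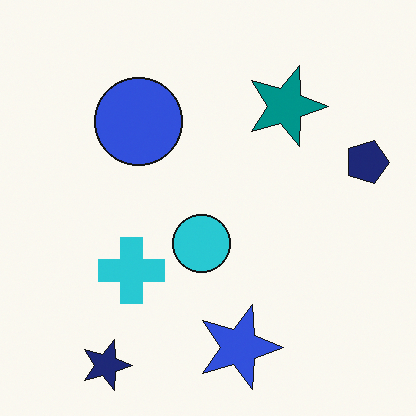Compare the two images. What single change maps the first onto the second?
It was rotated 90° clockwise.

The navy star sits in the bottom-right of the first image and the bottom-left of the second — consistent with a whole-image 90° clockwise rotation.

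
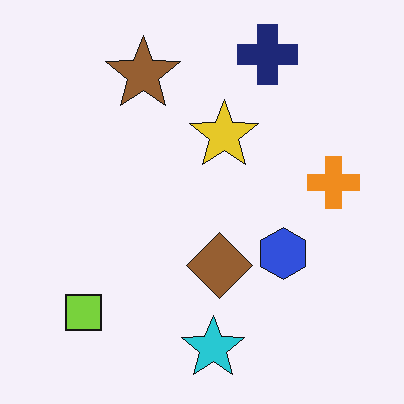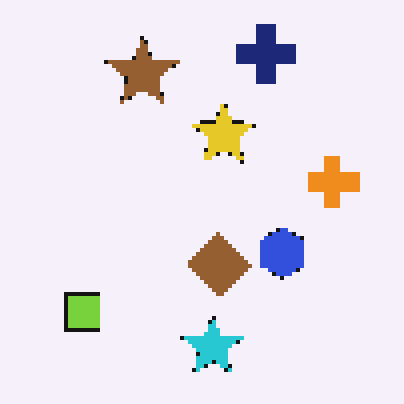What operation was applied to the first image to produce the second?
Mildly pixelated.

Shapes are reduced to large square blocks; fine edges and outlines are lost — a downscale-then-upscale (mosaic) effect.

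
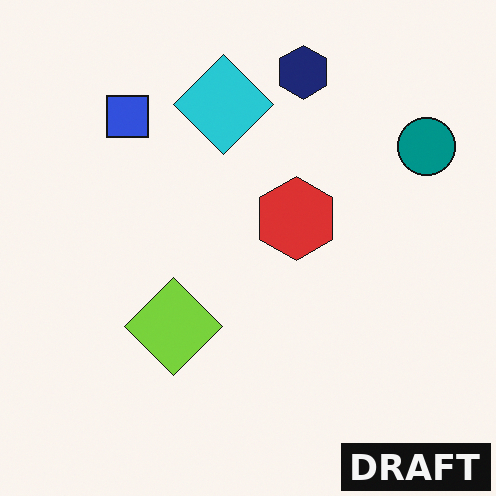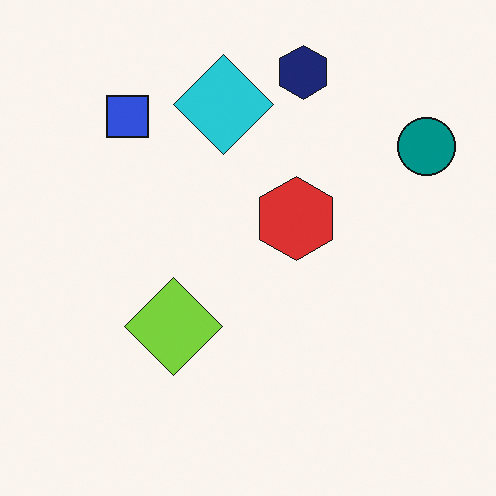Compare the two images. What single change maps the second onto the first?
The first image is the second watermarked with the text "DRAFT" in the lower-right corner.

A dark label reading "DRAFT" appears in the lower-right corner.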